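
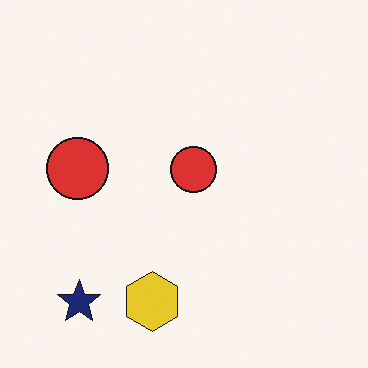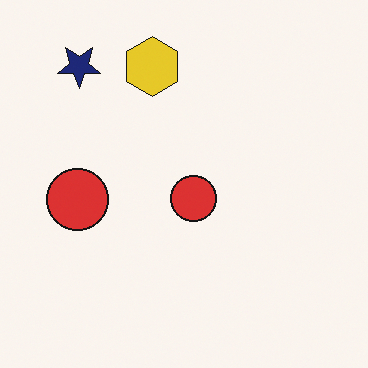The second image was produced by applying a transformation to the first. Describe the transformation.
Flipped vertically (top ↔ bottom).

The navy star is in the bottom-left of the first image and the top-left of the second — shapes on opposite sides of the horizontal midline have swapped in a mirror flip.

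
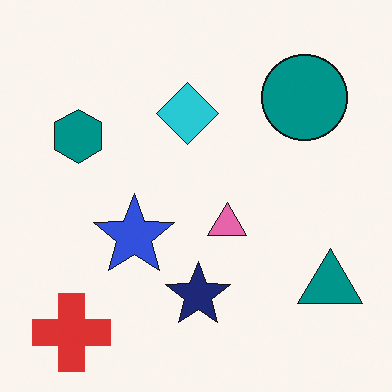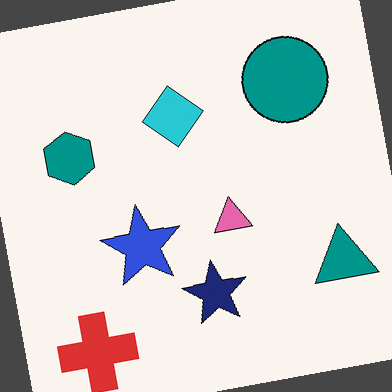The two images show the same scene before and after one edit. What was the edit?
This is the original image rotated counter-clockwise by a few degrees.

Every shape is tilted by the same angle and the image corners show triangular fill wedges — a whole-image rotation by a non-right angle.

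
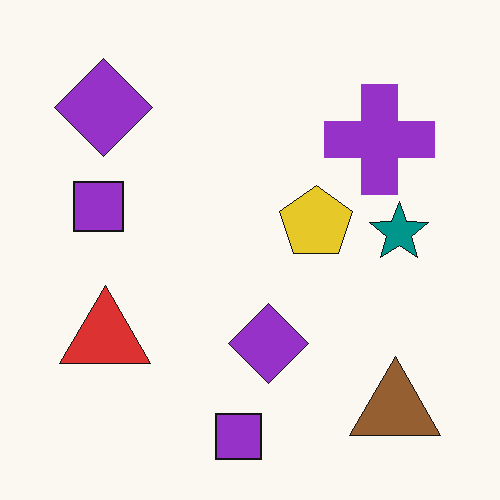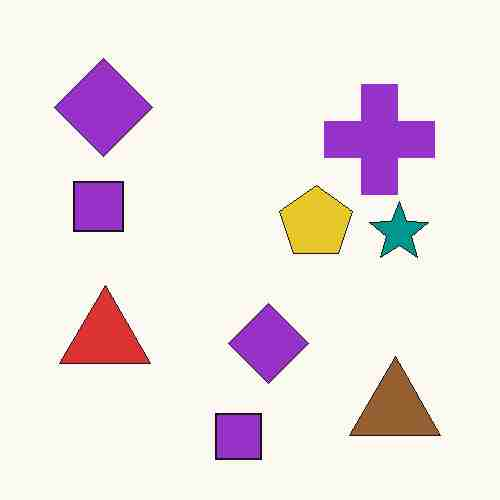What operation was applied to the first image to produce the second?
It was degraded with heavy JPEG compression.

Blocky 8×8 compression artifacts appear around shape edges and the flat background shows ringing — characteristic JPEG degradation.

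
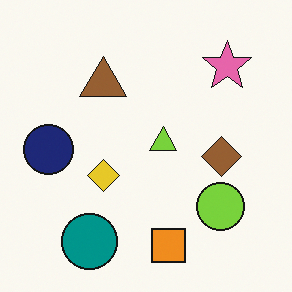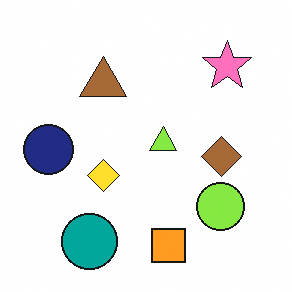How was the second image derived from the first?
The second image is the first slightly brightened.

Every pixel — background and shapes alike — is uniformly brightened.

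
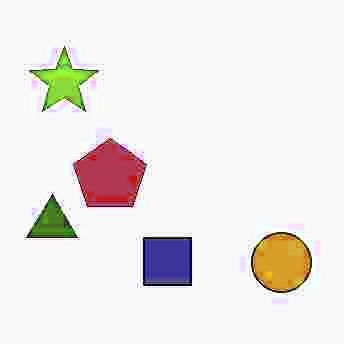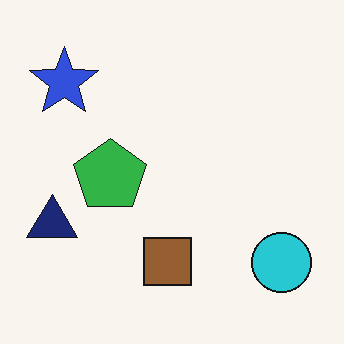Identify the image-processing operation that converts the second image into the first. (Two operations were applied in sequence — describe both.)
The image was heavily JPEG-compressed with obvious blocking artifacts, then hue-shifted through roughly half the color wheel.

Blocky 8×8 compression artifacts appear around shape edges and the flat background shows ringing — characteristic JPEG degradation. Every shape's color has rotated by the same amount around the hue wheel — a uniform hue shift.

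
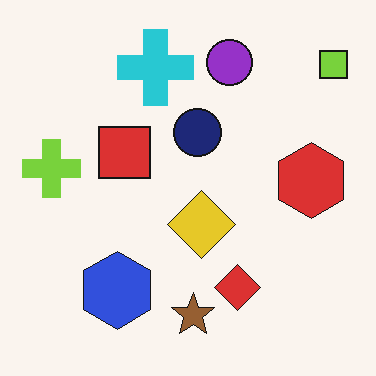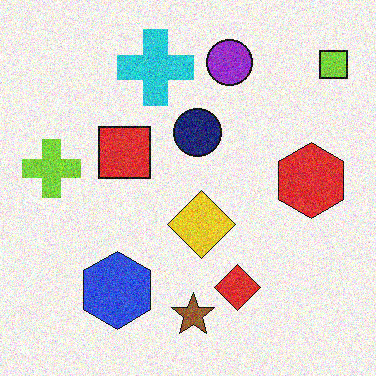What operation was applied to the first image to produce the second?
The image was degraded with moderate additive noise.

Random speckle covers the whole image, including the flat background.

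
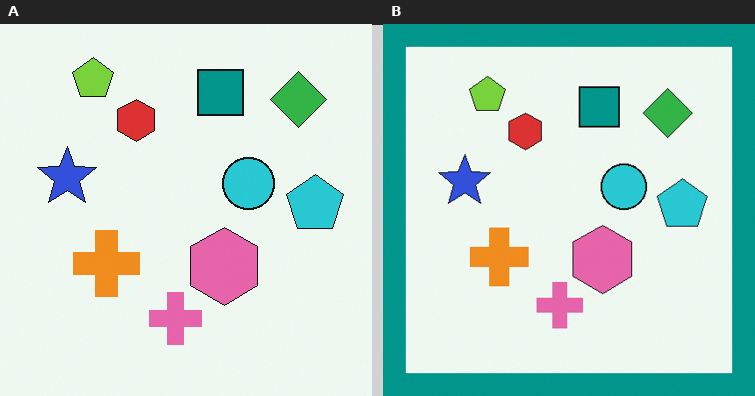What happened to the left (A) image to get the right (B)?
The right (B) image is the left (A) framed with a teal border.

A solid teal frame runs around the edge of the right (B) image, with the content slightly shrunk inside it.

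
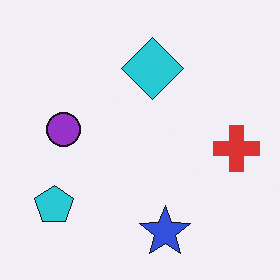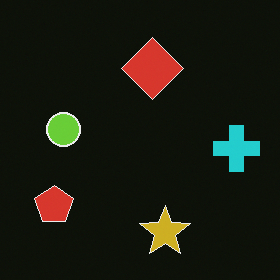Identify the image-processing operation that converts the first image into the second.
It was color-inverted (negative).

The light background has become dark and every shape's color is its complement — a photographic negative.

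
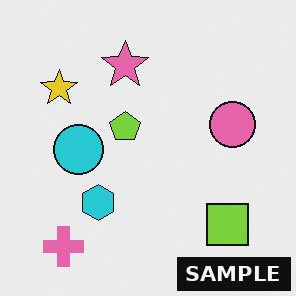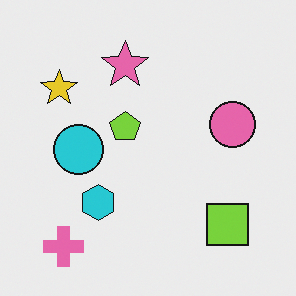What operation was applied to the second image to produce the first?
The transformation is: watermarked with the text "SAMPLE" in the lower-right corner.

A dark label reading "SAMPLE" appears in the lower-right corner.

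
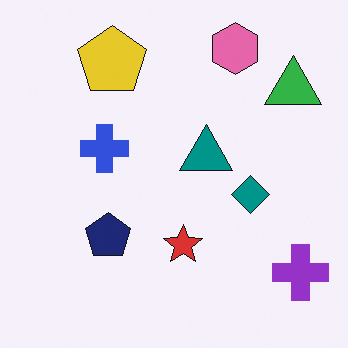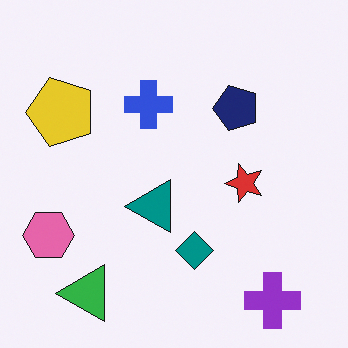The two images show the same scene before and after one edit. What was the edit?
The image was transposed (reflected across the top-left ↔ bottom-right diagonal).

Shapes have swapped their row and column positions — what was in the top-right is now in the bottom-left — a diagonal reflection.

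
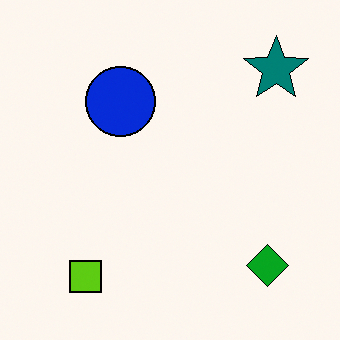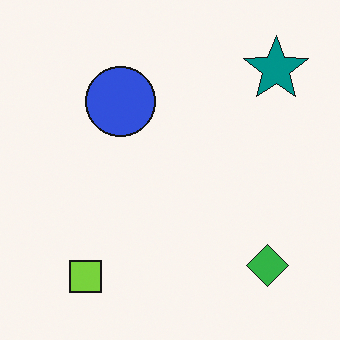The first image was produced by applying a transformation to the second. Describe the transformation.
The first image is the second given slightly increased contrast.

Tones are pushed away from mid-grey across the whole image — a global contrast change.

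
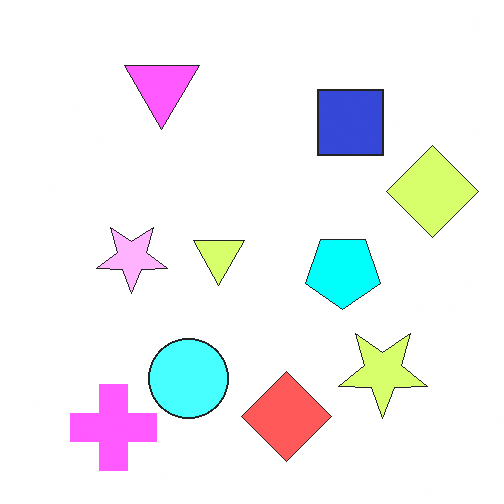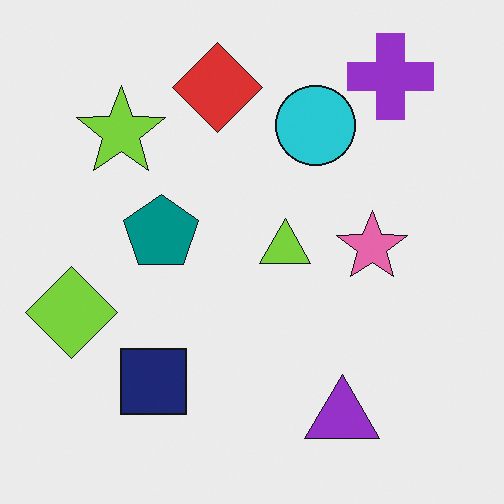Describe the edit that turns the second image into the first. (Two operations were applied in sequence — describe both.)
The first image is the second rotated 180°, then noticeably brightened.

The purple cross sits in the top-right of the second image and the bottom-left of the first — consistent with a whole-image 180° rotation. Every pixel — background and shapes alike — is uniformly brightened.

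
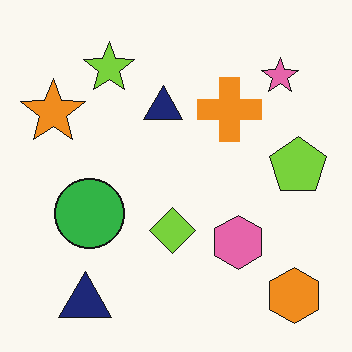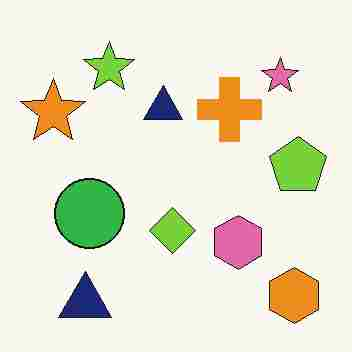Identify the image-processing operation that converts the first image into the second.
The image was degraded with heavy JPEG compression.

Blocky 8×8 compression artifacts appear around shape edges and the flat background shows ringing — characteristic JPEG degradation.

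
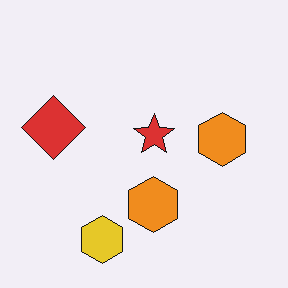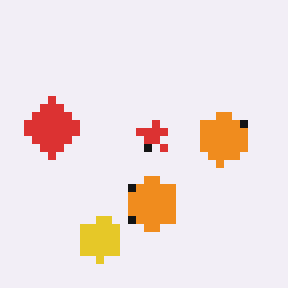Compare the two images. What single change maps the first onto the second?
The image was moderately pixelated.

Shapes are reduced to large square blocks; fine edges and outlines are lost — a downscale-then-upscale (mosaic) effect.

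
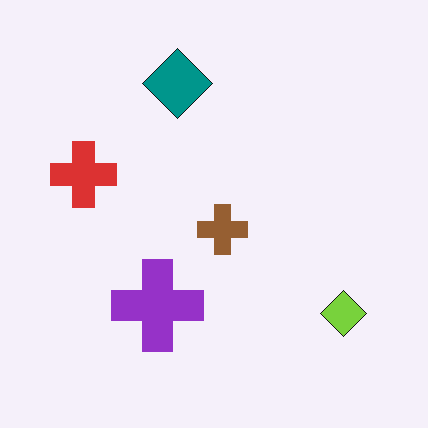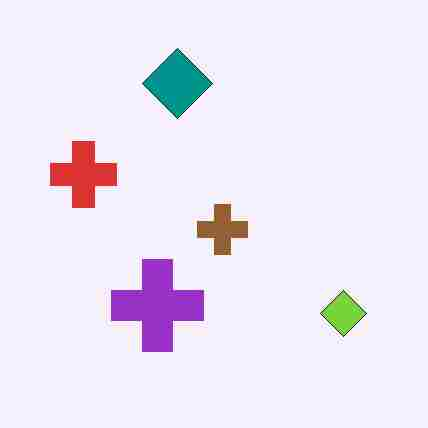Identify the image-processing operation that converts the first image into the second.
This is the original image degraded with heavy JPEG compression.

Blocky 8×8 compression artifacts appear around shape edges and the flat background shows ringing — characteristic JPEG degradation.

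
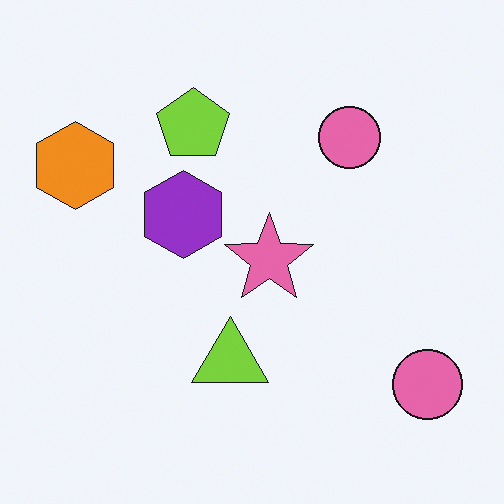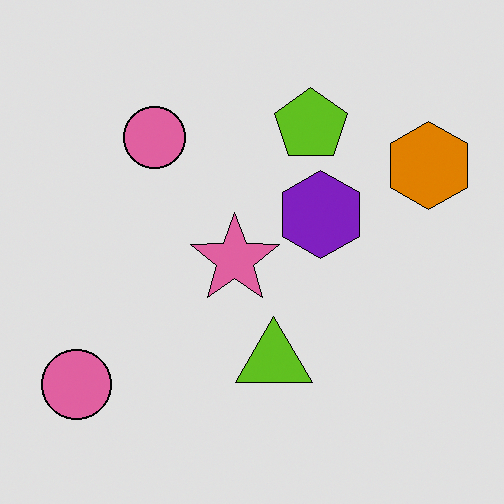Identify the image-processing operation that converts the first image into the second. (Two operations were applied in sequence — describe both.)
This is the original image posterized to a reduced palette, then flipped horizontally (left ↔ right).

Each flat color has snapped to a coarser quantized level — most visibly, the near-white background has dropped to a flat grey. The orange hexagon is in the top-left of the first image and the top-right of the second — shapes on opposite sides of the vertical midline have swapped in a mirror flip.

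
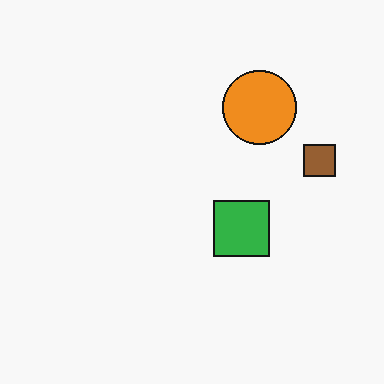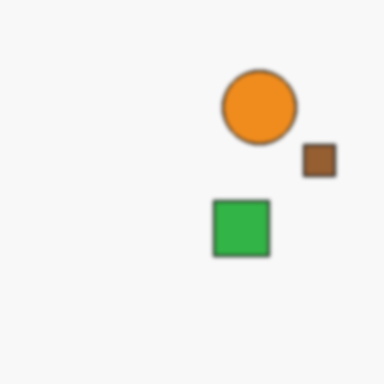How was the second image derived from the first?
Lightly blurred.

Shape edges and outlines are uniformly softened across the whole image.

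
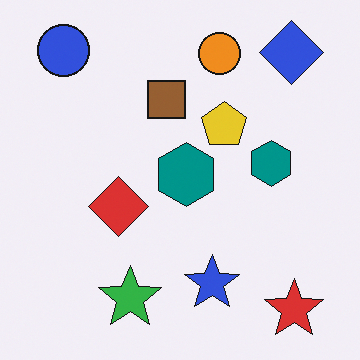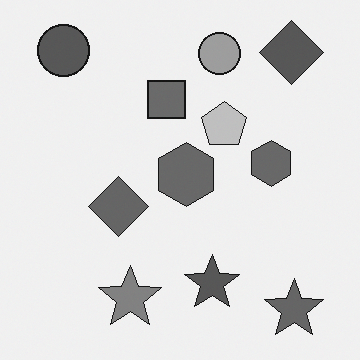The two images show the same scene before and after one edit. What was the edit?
Converted to grayscale.

All color is removed — every shape is now a shade of grey.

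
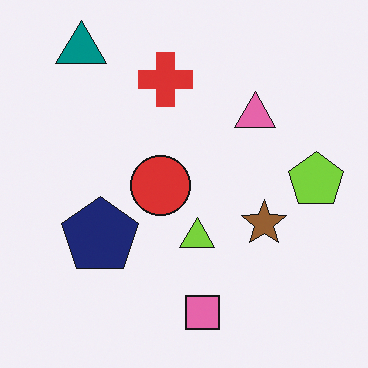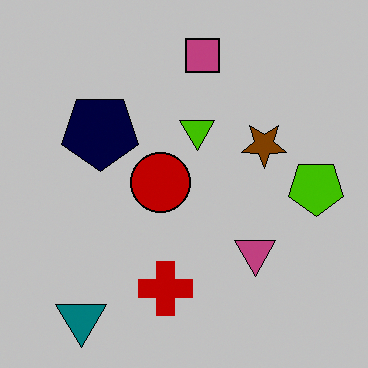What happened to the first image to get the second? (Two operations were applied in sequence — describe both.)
The transformation is: aggressively posterized, then flipped vertically (top ↔ bottom).

Each flat color has snapped to a coarser quantized level — most visibly, the near-white background has dropped to a flat grey. The teal triangle is in the top-left of the first image and the bottom-left of the second — shapes on opposite sides of the horizontal midline have swapped in a mirror flip.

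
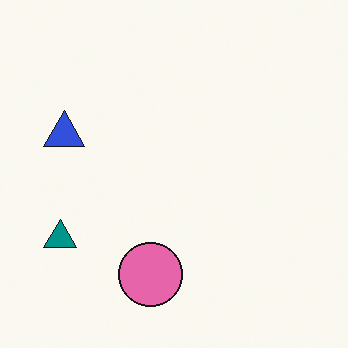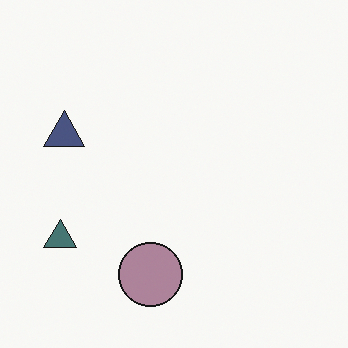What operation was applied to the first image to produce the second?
This is the original image heavily desaturated.

All colors are more muted and greyish — a global saturation change.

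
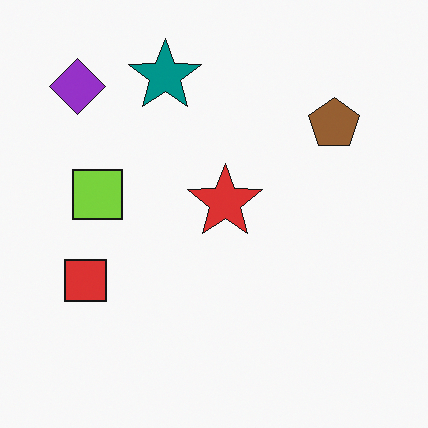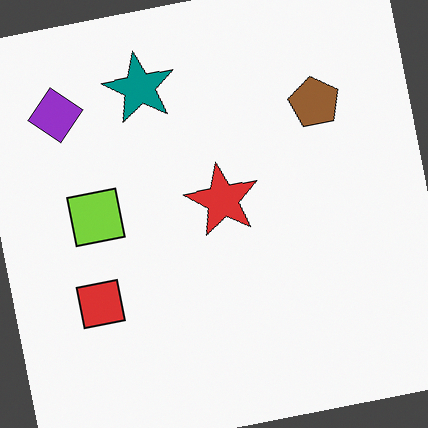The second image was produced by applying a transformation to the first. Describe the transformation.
This is the original image rotated counter-clockwise by a small amount.

Every shape is tilted by the same angle and the image corners show triangular fill wedges — a whole-image rotation by a non-right angle.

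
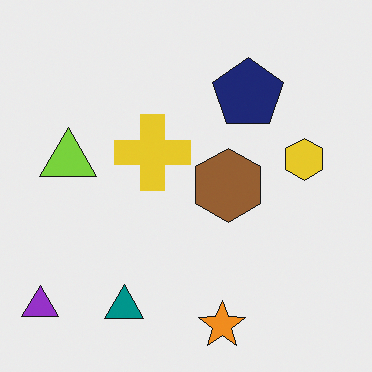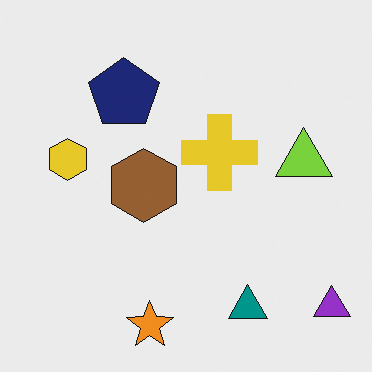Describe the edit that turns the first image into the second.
This is the original image flipped horizontally (left ↔ right).

The purple triangle is in the bottom-left of the first image and the bottom-right of the second — shapes on opposite sides of the vertical midline have swapped in a mirror flip.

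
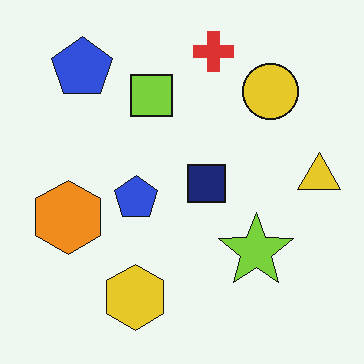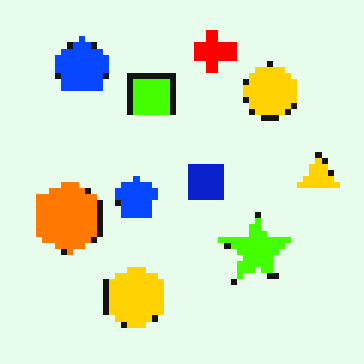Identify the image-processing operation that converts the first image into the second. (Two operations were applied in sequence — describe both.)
The second image is the first moderately pixelated, then made much more vivid (saturation change).

Shapes are reduced to large square blocks; fine edges and outlines are lost — a downscale-then-upscale (mosaic) effect. All colors are more vivid — a global saturation change.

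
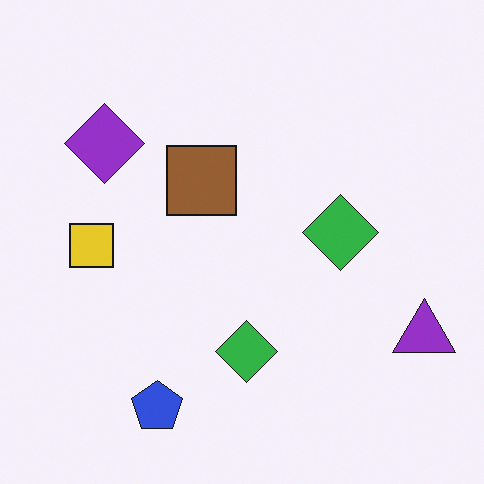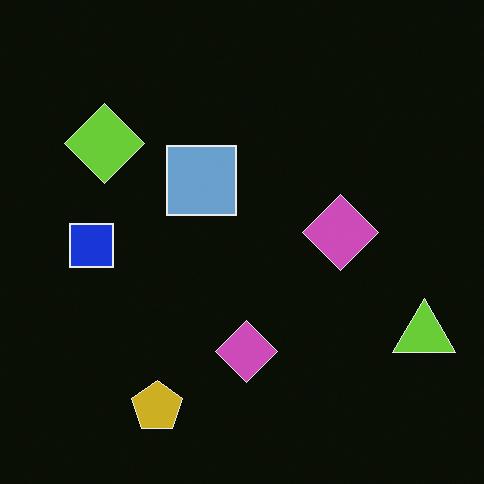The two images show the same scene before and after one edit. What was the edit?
Color-inverted (negative).

The light background has become dark and every shape's color is its complement — a photographic negative.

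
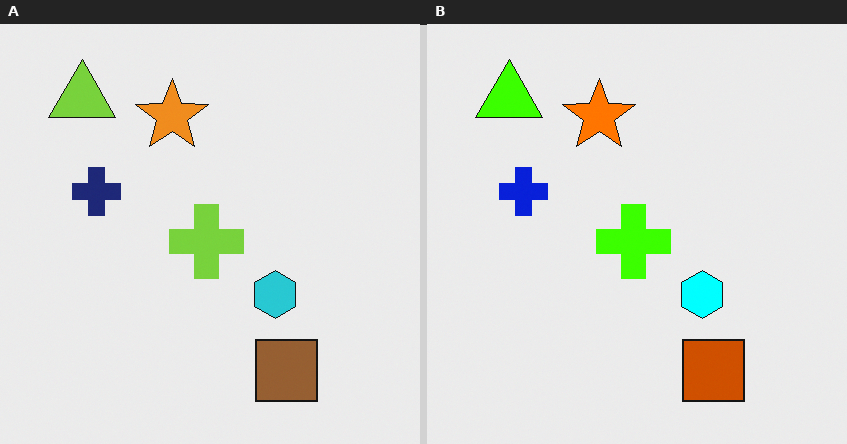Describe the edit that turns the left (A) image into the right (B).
The image was heavily oversaturated.

All colors are more vivid — a global saturation change.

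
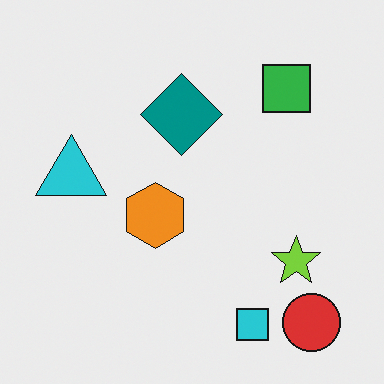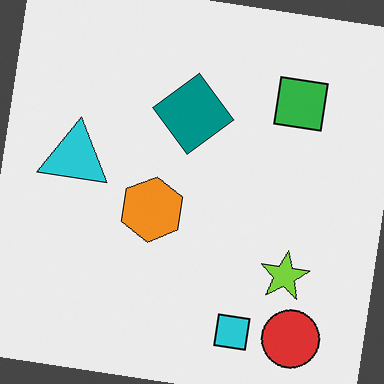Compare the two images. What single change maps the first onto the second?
The second image is the first rotated clockwise by a few degrees.

Every shape is tilted by the same angle and the image corners show triangular fill wedges — a whole-image rotation by a non-right angle.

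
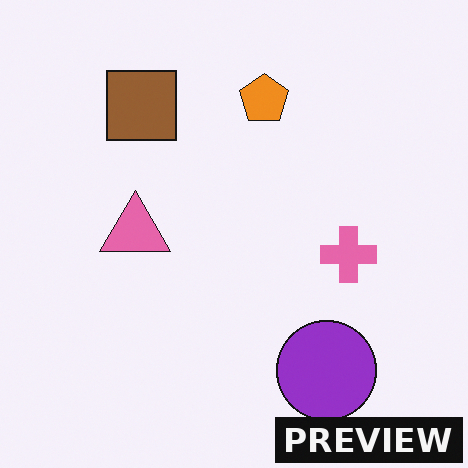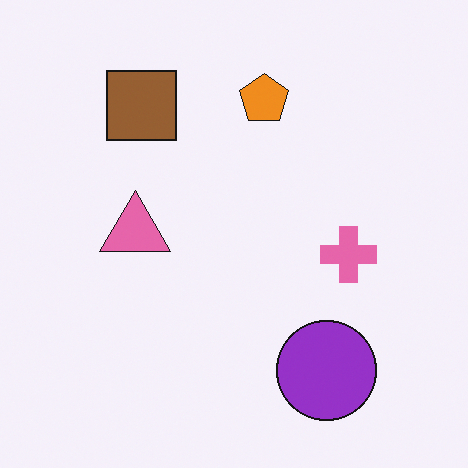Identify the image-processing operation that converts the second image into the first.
This is the original image watermarked with the text "PREVIEW" in the lower-right corner.

A dark label reading "PREVIEW" appears in the lower-right corner.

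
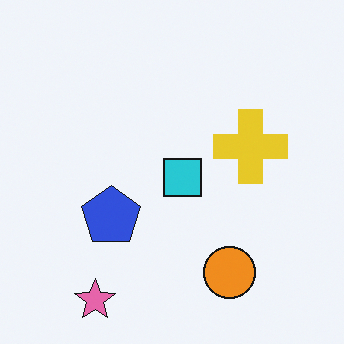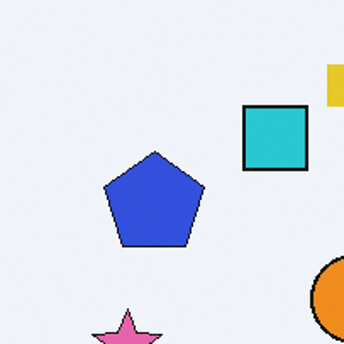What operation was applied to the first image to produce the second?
Cropped tightly and scaled back up.

The visible shapes are larger and the field of view is narrower; shapes near the original edges may be partly or wholly outside the frame — a crop-and-rescale.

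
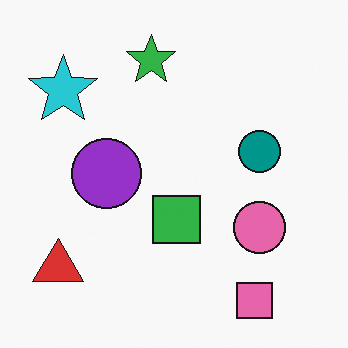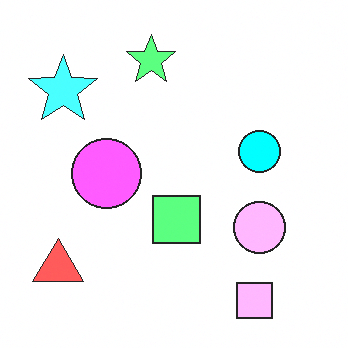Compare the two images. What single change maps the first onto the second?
It was noticeably brightened.

Every pixel — background and shapes alike — is uniformly brightened.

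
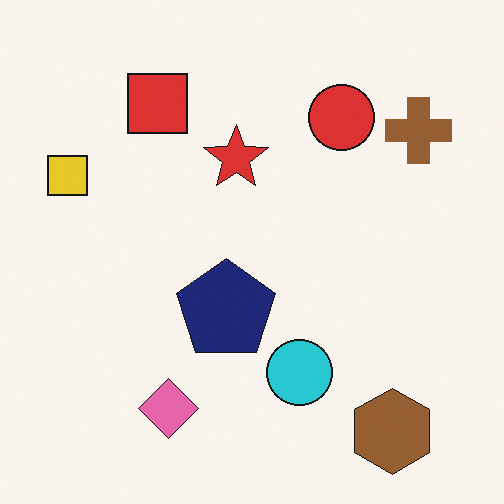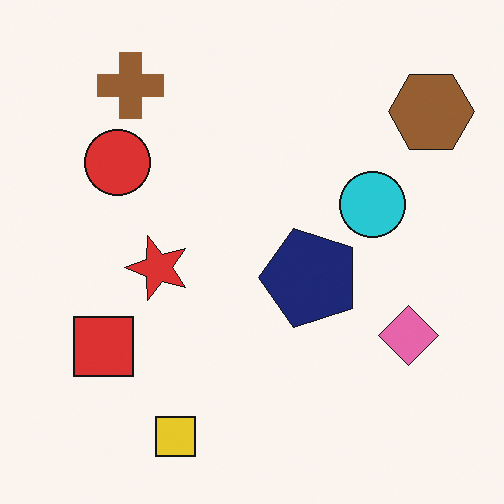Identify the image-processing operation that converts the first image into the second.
Rotated 90° counter-clockwise.

The brown hexagon sits in the bottom-right of the first image and the top-right of the second — consistent with a whole-image 90° counter-clockwise rotation.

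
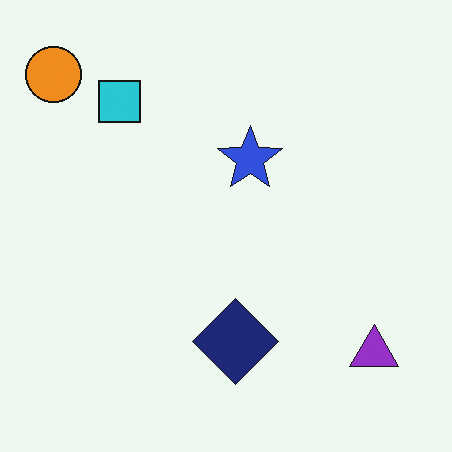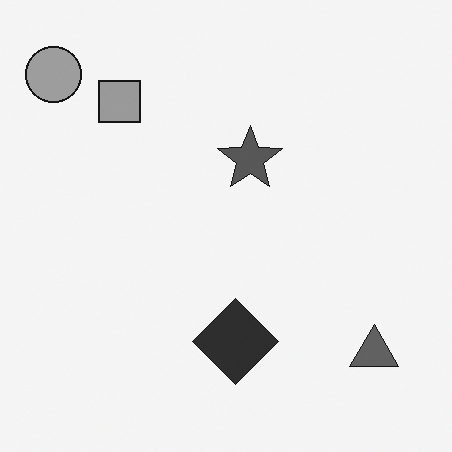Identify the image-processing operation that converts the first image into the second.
This is the original image converted to grayscale.

All color is removed — every shape is now a shade of grey.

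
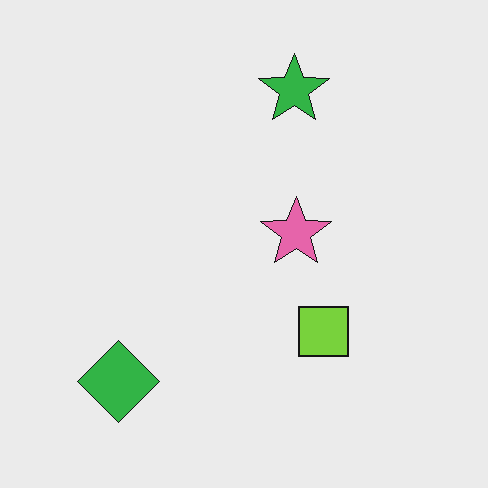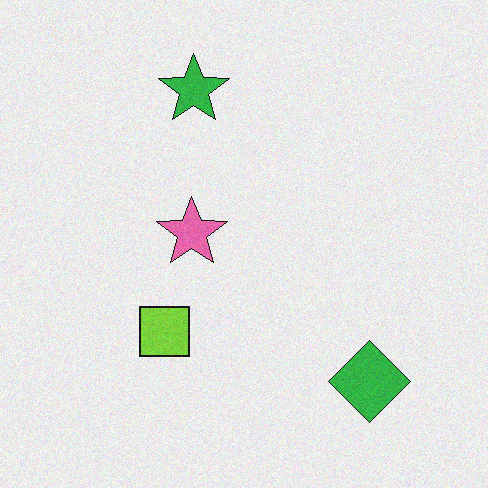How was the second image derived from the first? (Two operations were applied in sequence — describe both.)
Flipped horizontally (left ↔ right), then degraded with a light layer of grain.

The green diamond is in the bottom-left of the first image and the bottom-right of the second — shapes on opposite sides of the vertical midline have swapped in a mirror flip. Random speckle covers the whole image, including the flat background.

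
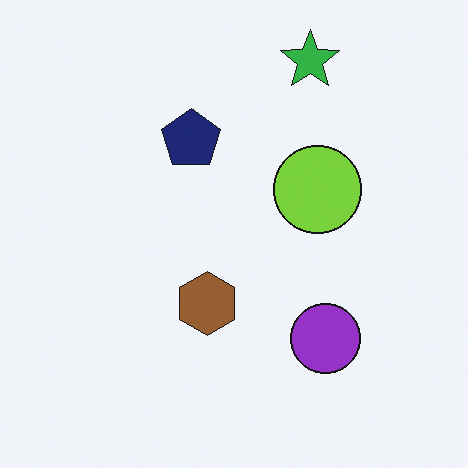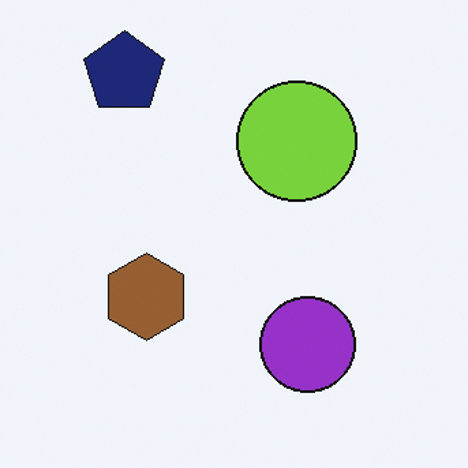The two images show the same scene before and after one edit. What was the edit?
The image was cropped to a modestly smaller region and rescaled.

The visible shapes are larger and the field of view is narrower; shapes near the original edges may be partly or wholly outside the frame — a crop-and-rescale.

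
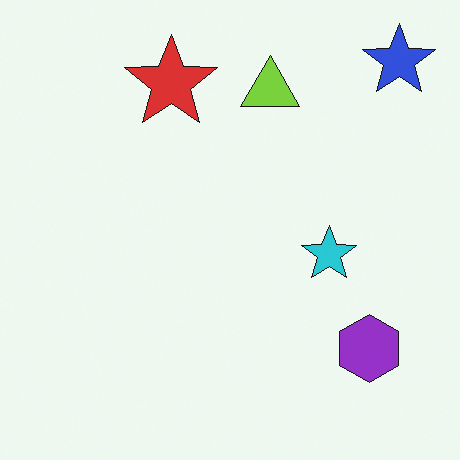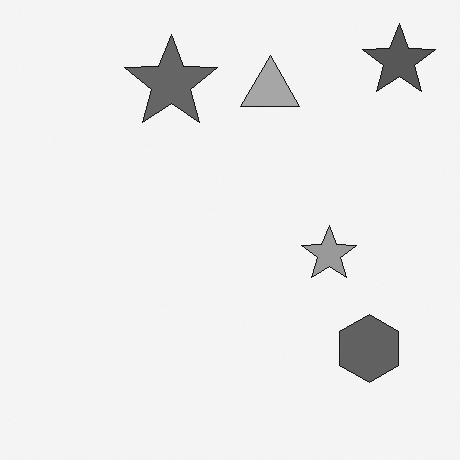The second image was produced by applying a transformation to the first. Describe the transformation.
Converted to grayscale.

All color is removed — every shape is now a shade of grey.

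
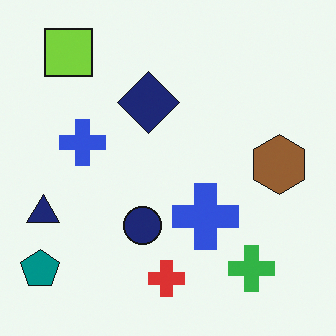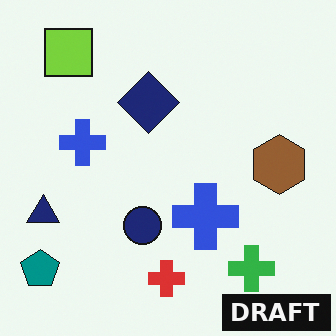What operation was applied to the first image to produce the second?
The second image is the first watermarked with the text "DRAFT" in the lower-right corner.

A dark label reading "DRAFT" appears in the lower-right corner.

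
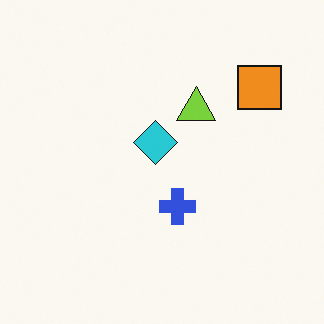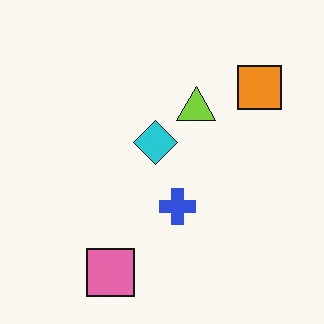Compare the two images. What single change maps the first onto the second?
Overlaid with an additional pink square.

A pink square appears in the second image that is absent from the first.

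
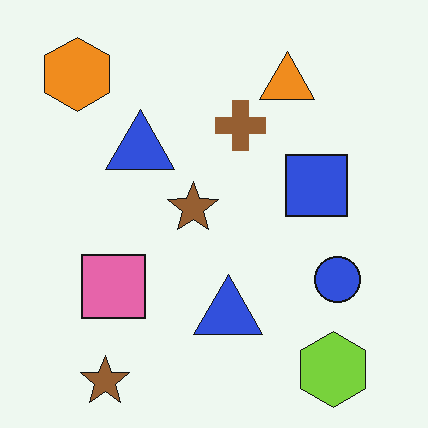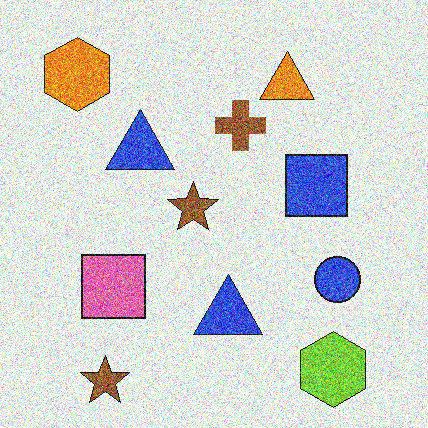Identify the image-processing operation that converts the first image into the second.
It was degraded with heavy additive noise.

Random speckle covers the whole image, including the flat background.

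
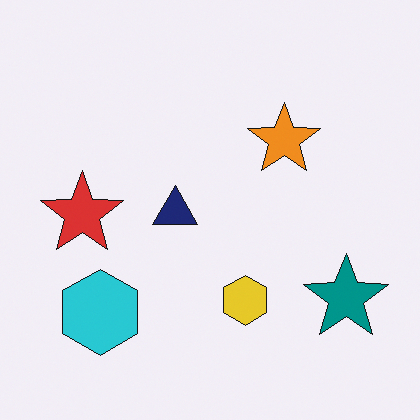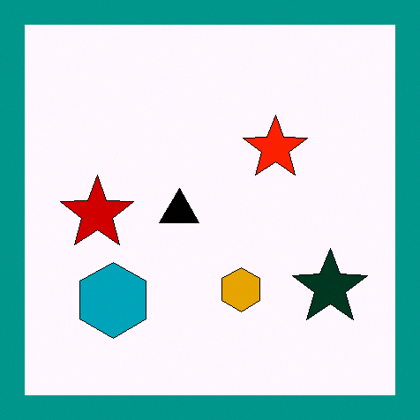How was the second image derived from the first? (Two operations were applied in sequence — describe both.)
Boosted in contrast, then framed with a teal border.

Tones are pushed away from mid-grey across the whole image — a global contrast change. A solid teal frame runs around the edge of the second image, with the content slightly shrunk inside it.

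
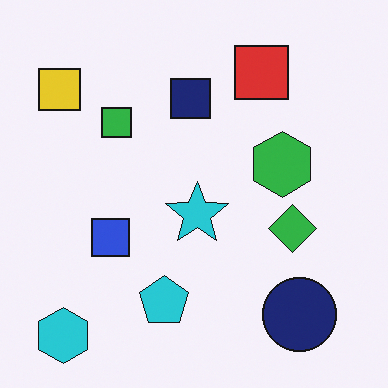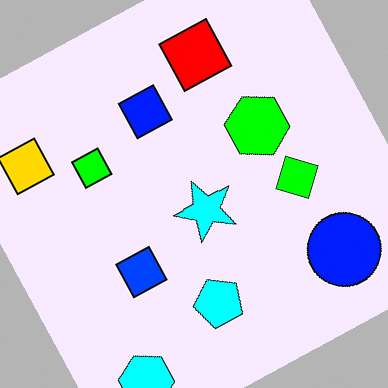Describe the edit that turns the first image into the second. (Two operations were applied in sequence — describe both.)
The second image is the first heavily oversaturated, then rotated counter-clockwise by a moderate amount.

All colors are more vivid — a global saturation change. Every shape is tilted by the same angle and the image corners show triangular fill wedges — a whole-image rotation by a non-right angle.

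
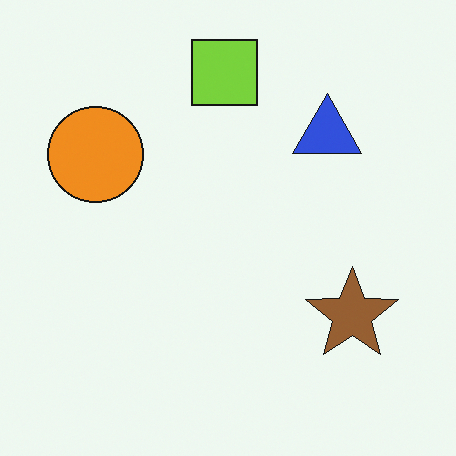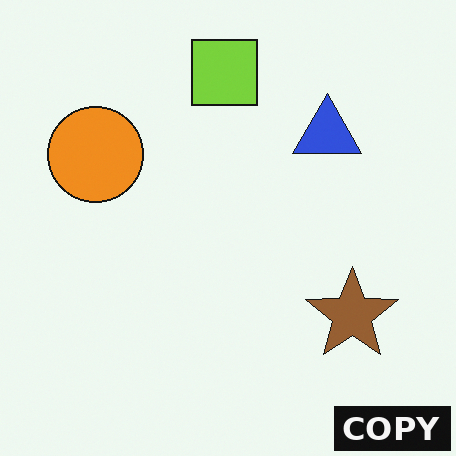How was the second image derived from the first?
The image was watermarked with the text "COPY" in the lower-right corner.

A dark label reading "COPY" appears in the lower-right corner.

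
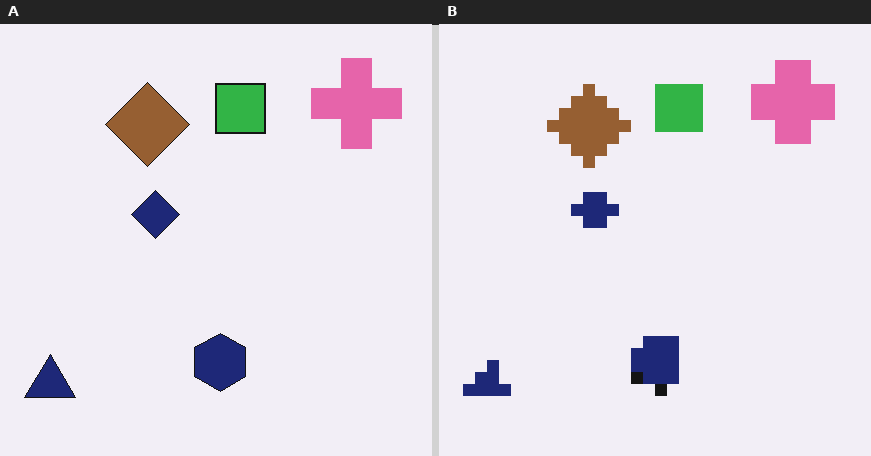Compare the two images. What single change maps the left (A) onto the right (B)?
It was heavily pixelated into large blocks.

Shapes are reduced to large square blocks; fine edges and outlines are lost — a downscale-then-upscale (mosaic) effect.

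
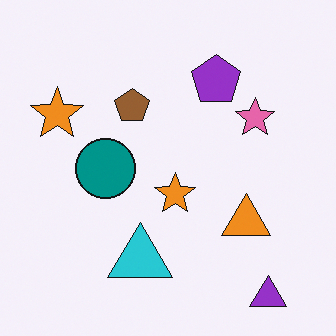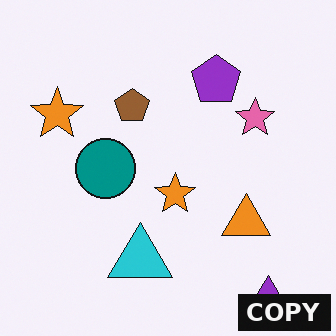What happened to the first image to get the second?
The transformation is: watermarked with the text "COPY" in the lower-right corner.

A dark label reading "COPY" appears in the lower-right corner.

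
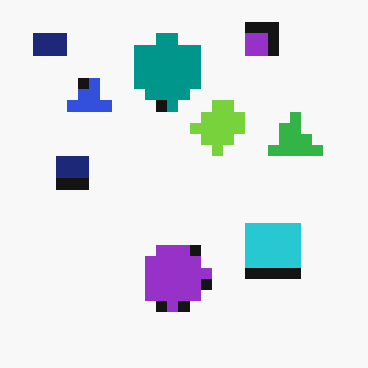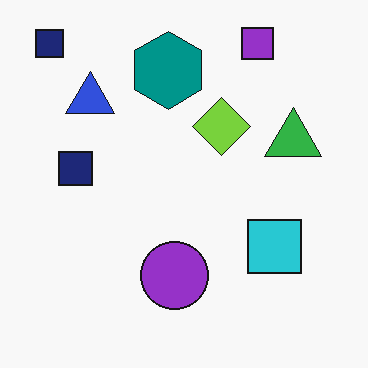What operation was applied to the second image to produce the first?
Heavily pixelated into large blocks.

Shapes are reduced to large square blocks; fine edges and outlines are lost — a downscale-then-upscale (mosaic) effect.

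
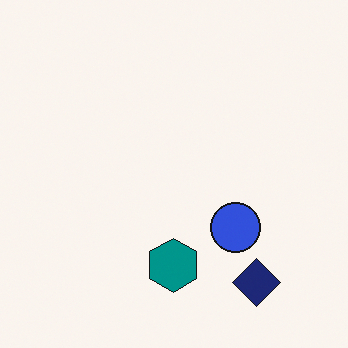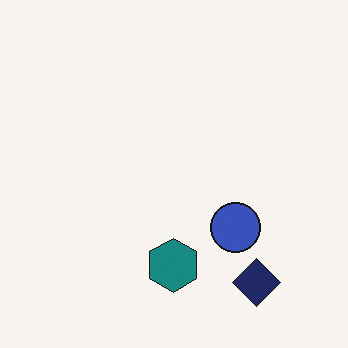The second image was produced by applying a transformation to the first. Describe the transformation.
The transformation is: slightly desaturated.

All colors are more muted and greyish — a global saturation change.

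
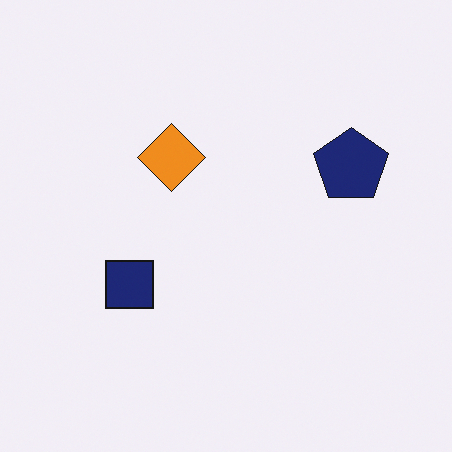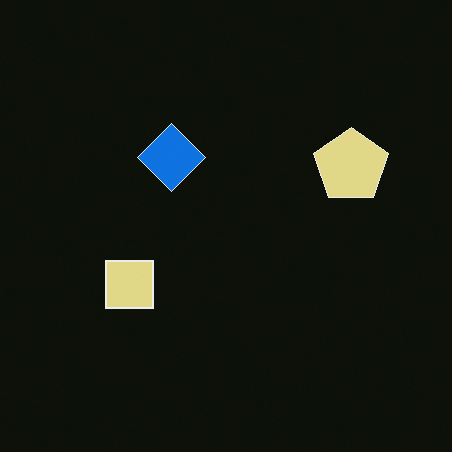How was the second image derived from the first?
This is the original image color-inverted (negative).

The light background has become dark and every shape's color is its complement — a photographic negative.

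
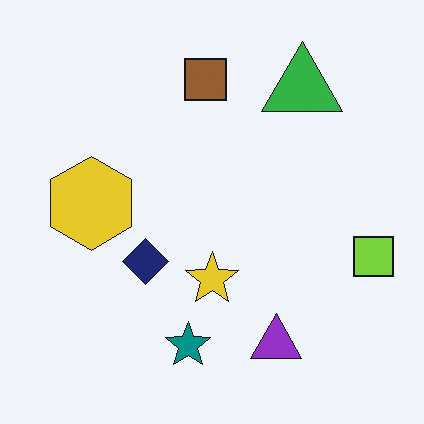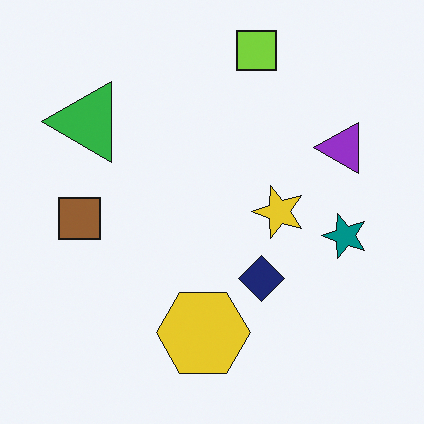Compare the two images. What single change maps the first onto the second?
Rotated 90° counter-clockwise.

The lime square sits in the right of the first image and the top of the second — consistent with a whole-image 90° counter-clockwise rotation.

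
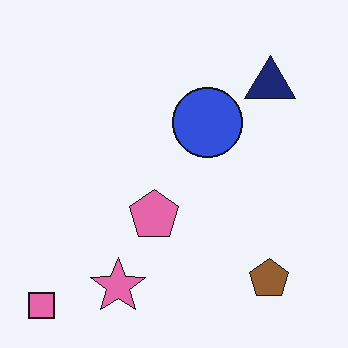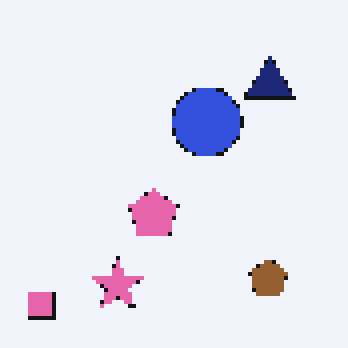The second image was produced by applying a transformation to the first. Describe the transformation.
The transformation is: lightly pixelated (a mild mosaic effect).

Shapes are reduced to large square blocks; fine edges and outlines are lost — a downscale-then-upscale (mosaic) effect.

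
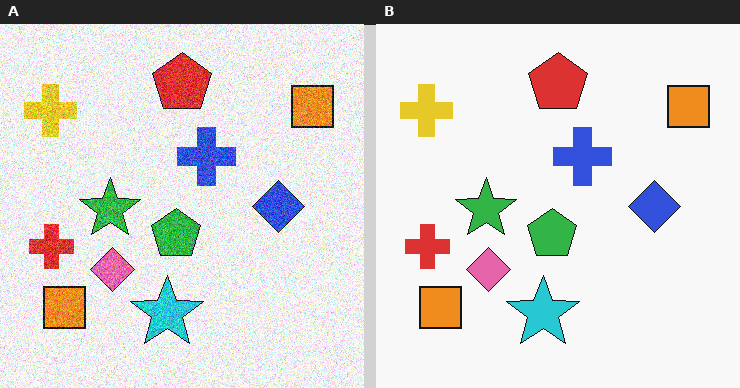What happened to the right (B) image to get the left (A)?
The left (A) image is the right (B) degraded with a thick layer of grain.

Random speckle covers the whole image, including the flat background.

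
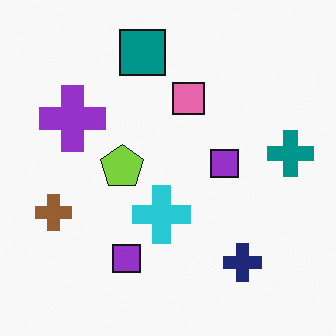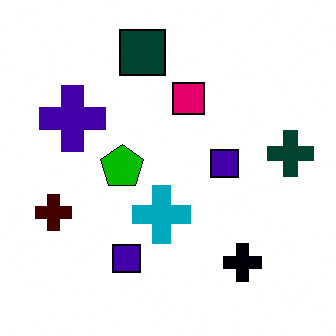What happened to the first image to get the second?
The transformation is: given much higher contrast.

Tones are pushed away from mid-grey across the whole image — a global contrast change.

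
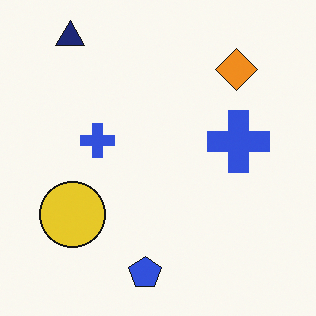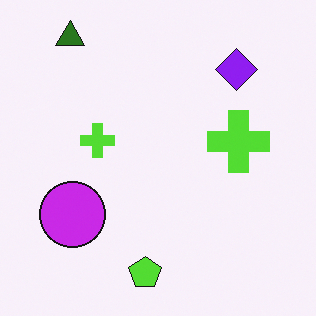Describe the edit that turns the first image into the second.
The transformation is: hue-shifted by a large amount.

Every shape's color has rotated by the same amount around the hue wheel — a uniform hue shift.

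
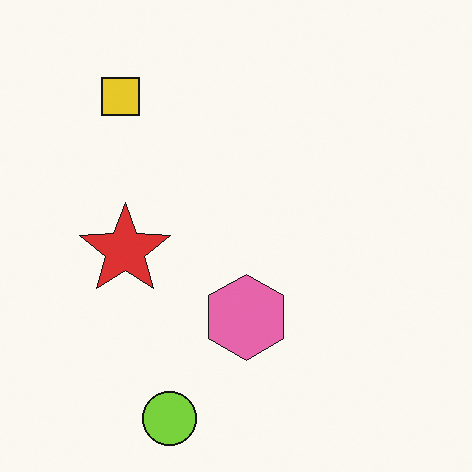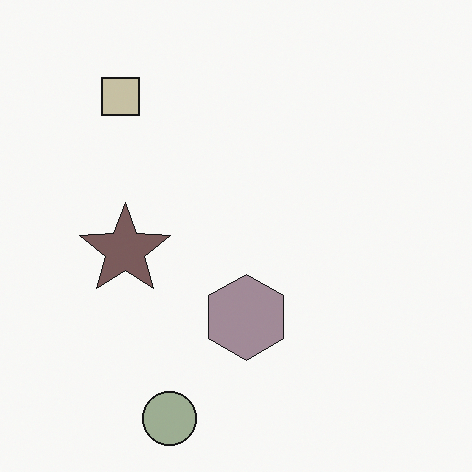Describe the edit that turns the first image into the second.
The transformation is: made much more muted (saturation change).

All colors are more muted and greyish — a global saturation change.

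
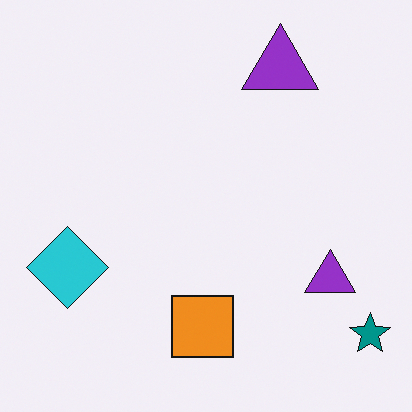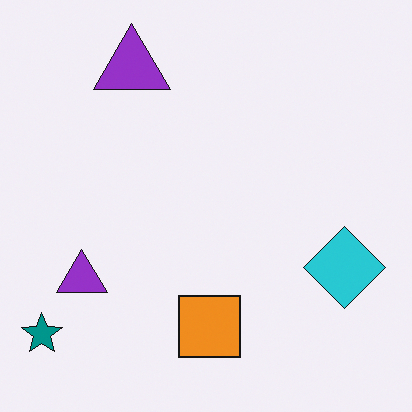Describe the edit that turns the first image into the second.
It was flipped horizontally (left ↔ right).

The teal star is in the bottom-right of the first image and the bottom-left of the second — shapes on opposite sides of the vertical midline have swapped in a mirror flip.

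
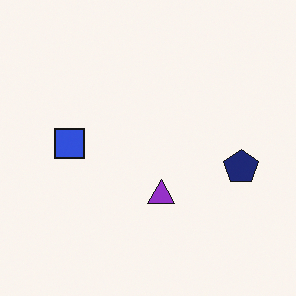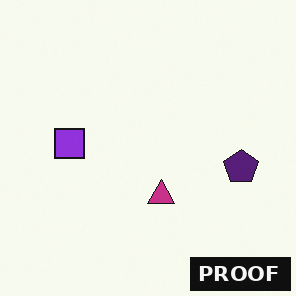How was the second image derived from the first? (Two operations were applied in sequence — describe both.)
This is the original image hue-shifted slightly, then watermarked with the text "PROOF" in the lower-right corner.

Every shape's color has rotated by the same amount around the hue wheel — a uniform hue shift. A dark label reading "PROOF" appears in the lower-right corner.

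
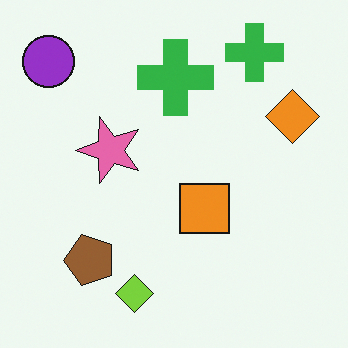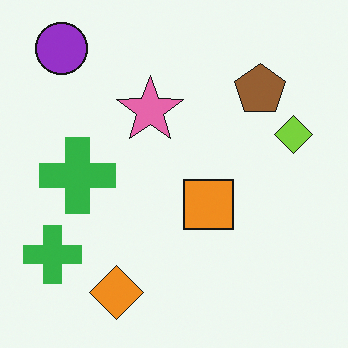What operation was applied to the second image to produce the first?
The first image is the second transposed (reflected across the top-left ↔ bottom-right diagonal).

Shapes have swapped their row and column positions — what was in the top-right is now in the bottom-left — a diagonal reflection.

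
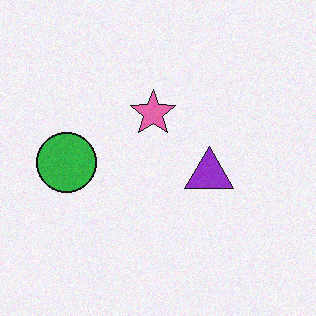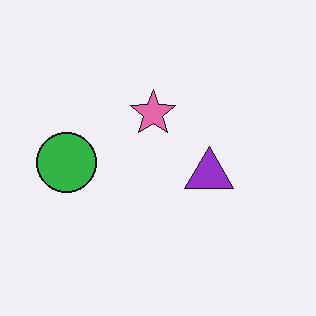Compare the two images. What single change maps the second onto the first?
The transformation is: degraded with light additive noise.

Random speckle covers the whole image, including the flat background.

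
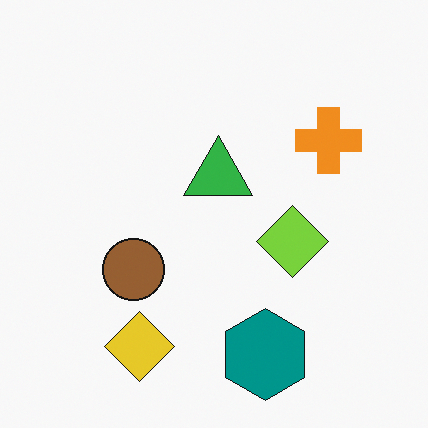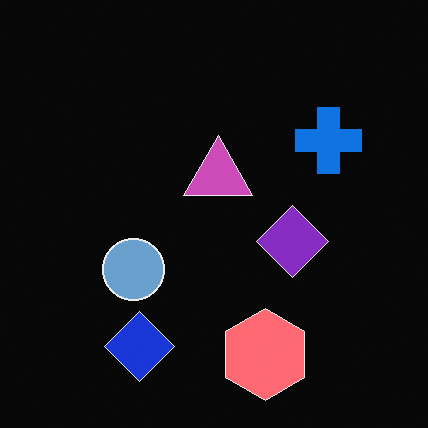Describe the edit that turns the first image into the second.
The transformation is: color-inverted (negative).

The light background has become dark and every shape's color is its complement — a photographic negative.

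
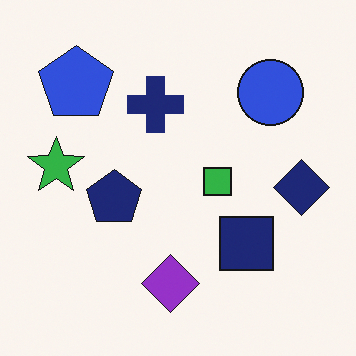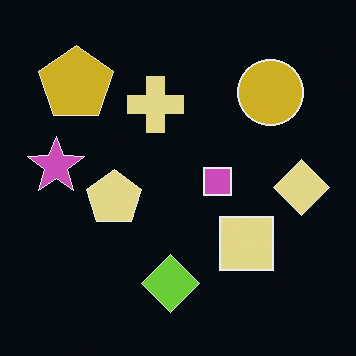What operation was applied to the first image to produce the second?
The image was color-inverted (negative).

The light background has become dark and every shape's color is its complement — a photographic negative.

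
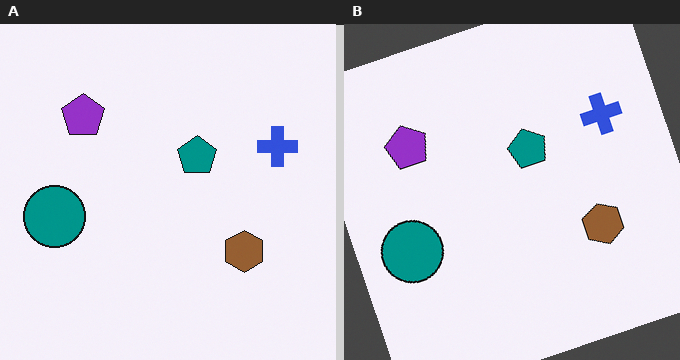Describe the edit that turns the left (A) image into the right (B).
It was rotated counter-clockwise by a moderate amount.

Every shape is tilted by the same angle and the image corners show triangular fill wedges — a whole-image rotation by a non-right angle.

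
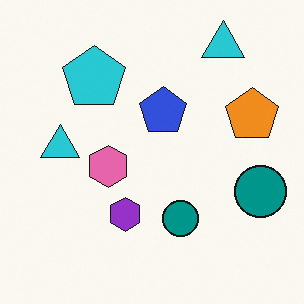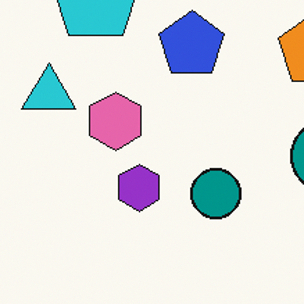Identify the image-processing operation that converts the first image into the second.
It was cropped slightly and scaled back up.

The visible shapes are larger and the field of view is narrower; shapes near the original edges may be partly or wholly outside the frame — a crop-and-rescale.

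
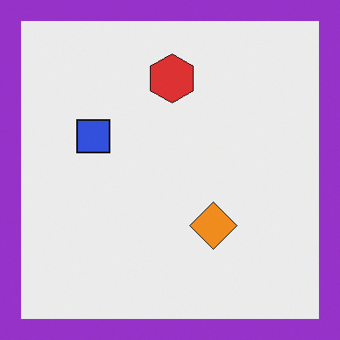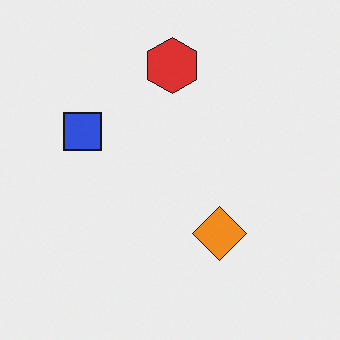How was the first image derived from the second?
It was framed with a purple border.

A solid purple frame runs around the edge of the first image, with the content slightly shrunk inside it.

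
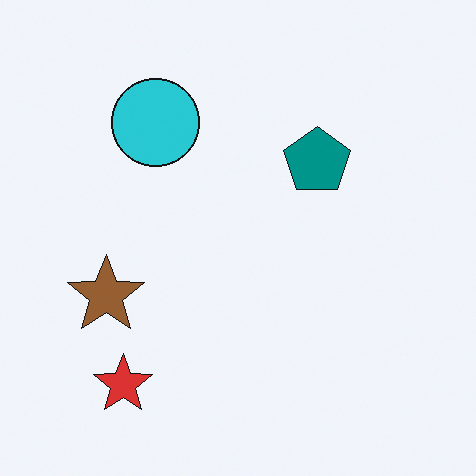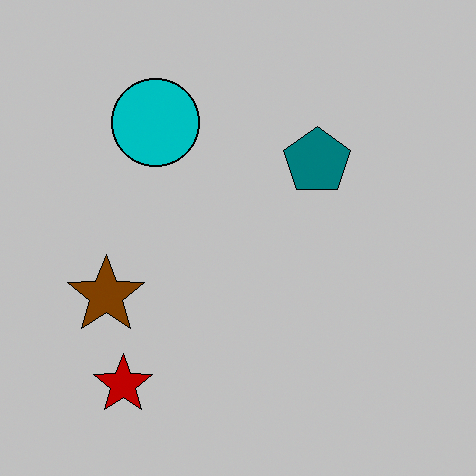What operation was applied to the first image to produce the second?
This is the original image heavily posterized to just a handful of flat colors.

Each flat color has snapped to a coarser quantized level — most visibly, the near-white background has dropped to a flat grey.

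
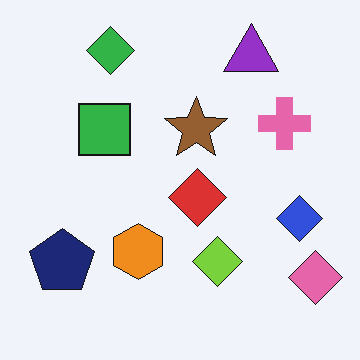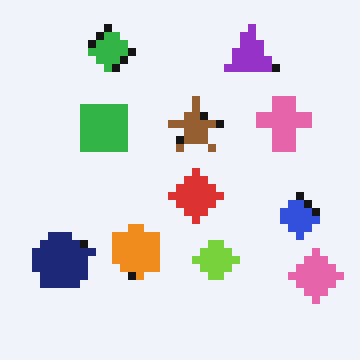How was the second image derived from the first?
The transformation is: pixelated into visible square blocks.

Shapes are reduced to large square blocks; fine edges and outlines are lost — a downscale-then-upscale (mosaic) effect.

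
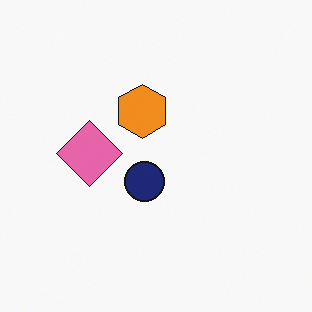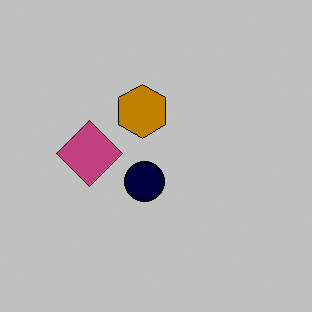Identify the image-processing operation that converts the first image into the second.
It was heavily posterized to just a handful of flat colors.

Each flat color has snapped to a coarser quantized level — most visibly, the near-white background has dropped to a flat grey.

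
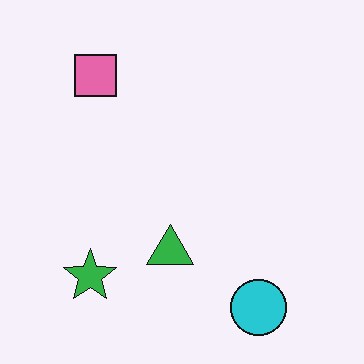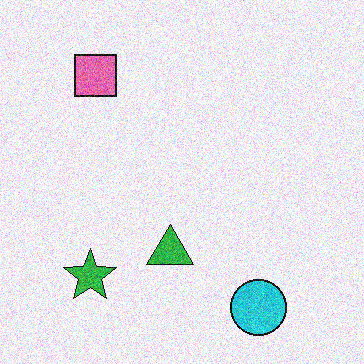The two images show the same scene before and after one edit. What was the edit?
The transformation is: degraded with visible gaussian noise.

Random speckle covers the whole image, including the flat background.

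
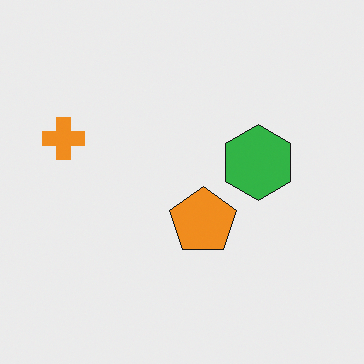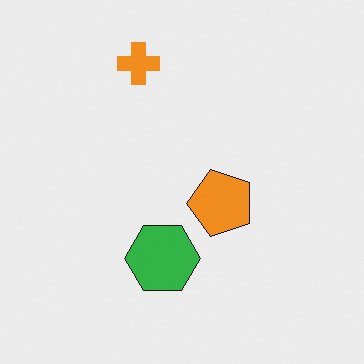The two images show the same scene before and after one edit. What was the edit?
This is the original image transposed (reflected across the top-left ↔ bottom-right diagonal).

Shapes have swapped their row and column positions — what was in the top-right is now in the bottom-left — a diagonal reflection.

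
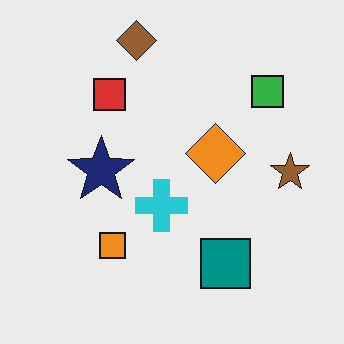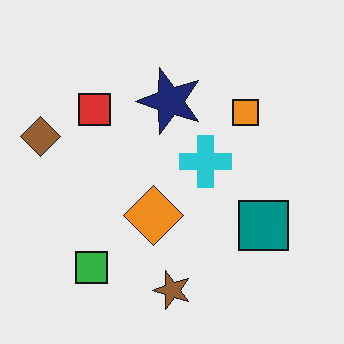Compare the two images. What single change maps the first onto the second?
The second image is the first transposed (reflected across the top-left ↔ bottom-right diagonal).

Shapes have swapped their row and column positions — what was in the top-right is now in the bottom-left — a diagonal reflection.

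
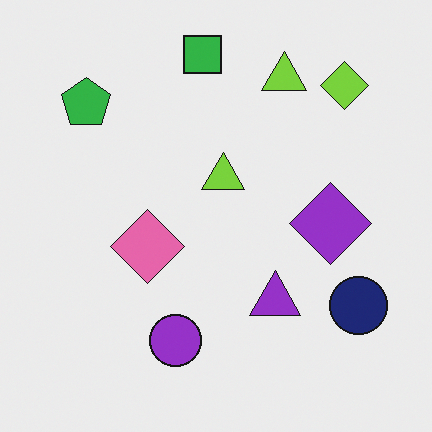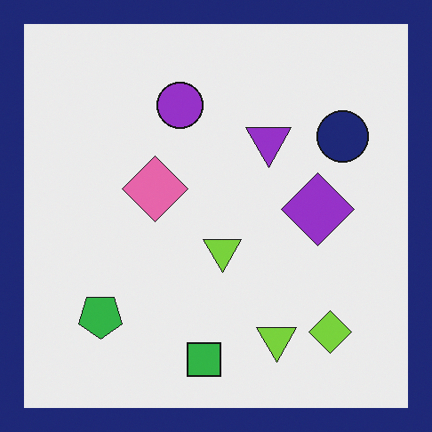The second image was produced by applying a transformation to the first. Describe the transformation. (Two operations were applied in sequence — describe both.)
The transformation is: flipped vertically (top ↔ bottom), then framed with a navy border.

The green square is in the top of the first image and the bottom of the second — shapes on opposite sides of the horizontal midline have swapped in a mirror flip. A solid navy frame runs around the edge of the second image, with the content slightly shrunk inside it.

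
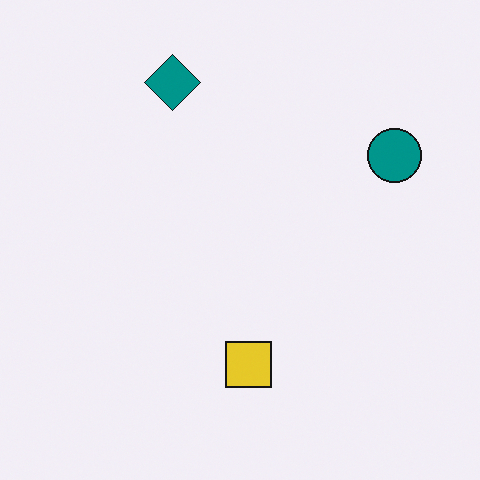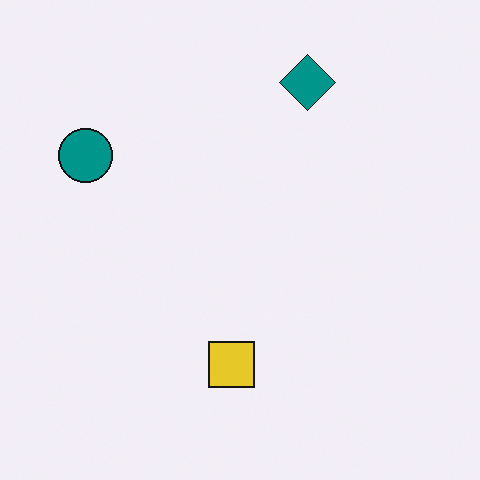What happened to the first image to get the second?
The transformation is: flipped horizontally (left ↔ right).

The teal circle is in the top-right of the first image and the top-left of the second — shapes on opposite sides of the vertical midline have swapped in a mirror flip.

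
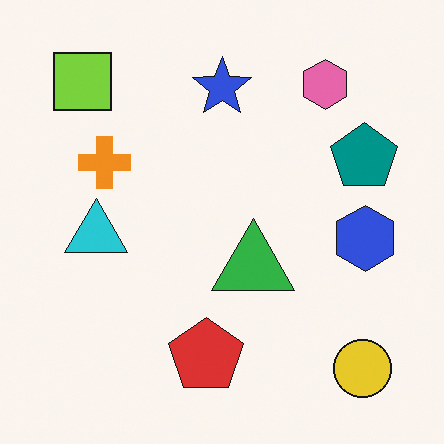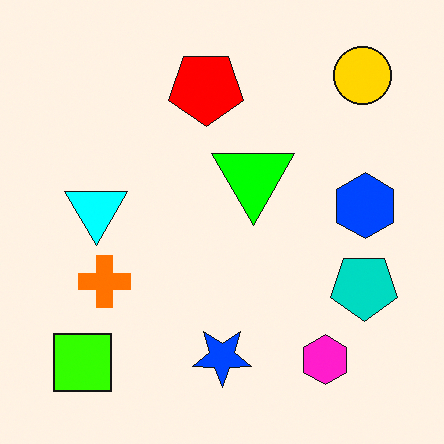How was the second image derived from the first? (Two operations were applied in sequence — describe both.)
The transformation is: flipped vertically (top ↔ bottom), then made much more vivid (saturation change).

The yellow circle is in the bottom-right of the first image and the top-right of the second — shapes on opposite sides of the horizontal midline have swapped in a mirror flip. All colors are more vivid — a global saturation change.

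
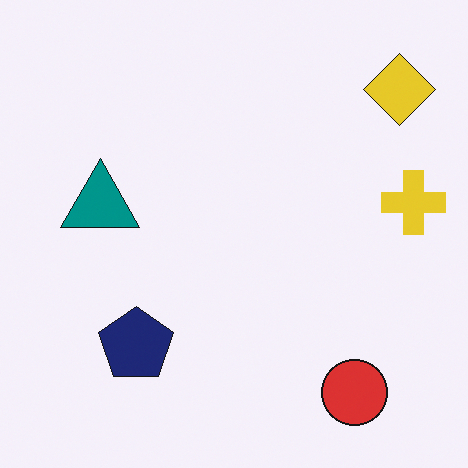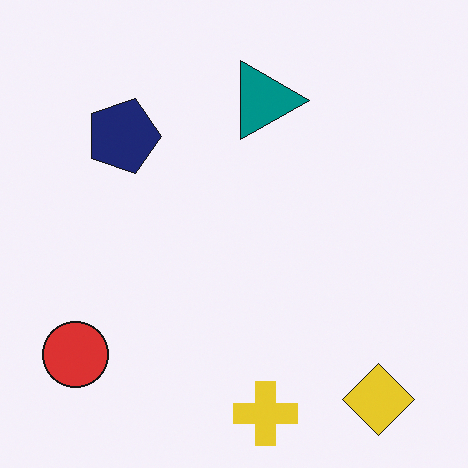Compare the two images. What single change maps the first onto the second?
The image was rotated 90° clockwise.

The yellow diamond sits in the top-right of the first image and the bottom-right of the second — consistent with a whole-image 90° clockwise rotation.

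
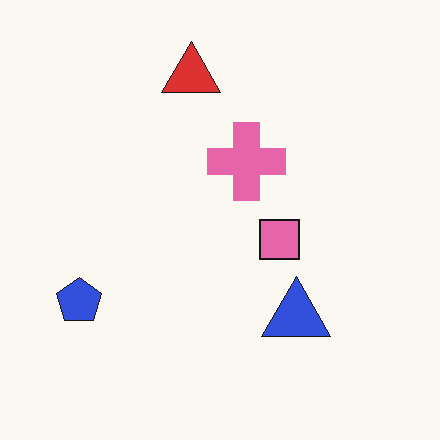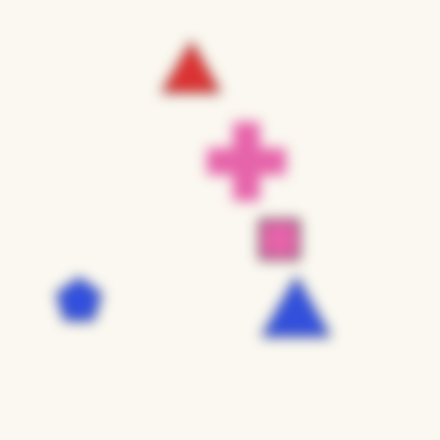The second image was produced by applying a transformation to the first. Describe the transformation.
Heavily blurred.

Shape edges and outlines are uniformly softened across the whole image.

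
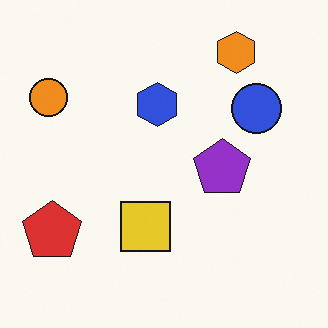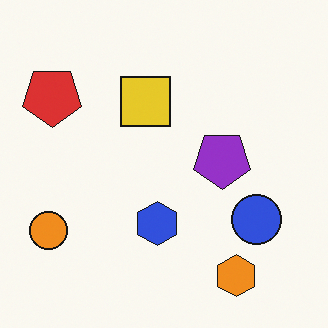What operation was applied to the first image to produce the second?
Flipped vertically (top ↔ bottom).

The orange hexagon is in the top-right of the first image and the bottom-right of the second — shapes on opposite sides of the horizontal midline have swapped in a mirror flip.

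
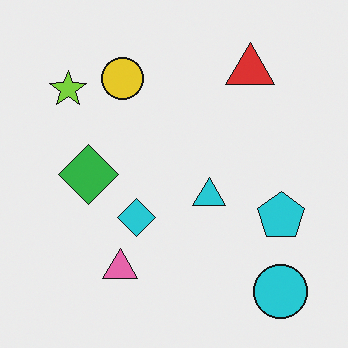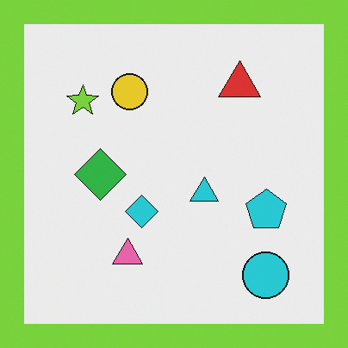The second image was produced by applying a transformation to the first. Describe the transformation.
The image was framed with a lime border.

A solid lime frame runs around the edge of the second image, with the content slightly shrunk inside it.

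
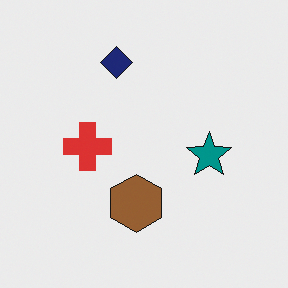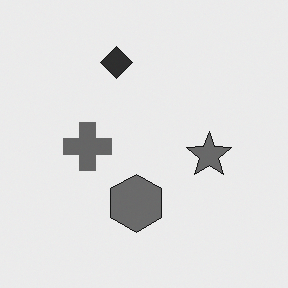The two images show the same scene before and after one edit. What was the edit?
This is the original image converted to grayscale.

All color is removed — every shape is now a shade of grey.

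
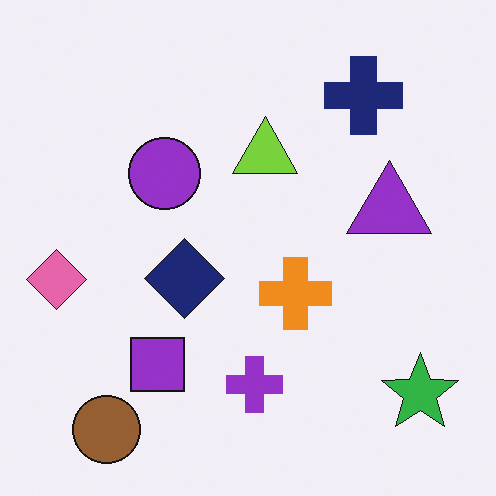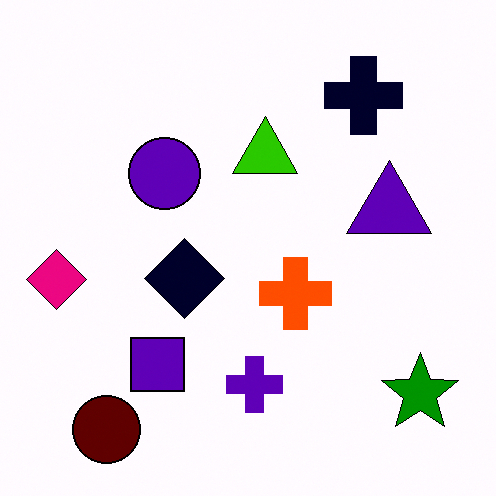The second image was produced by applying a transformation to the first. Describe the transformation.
This is the original image boosted in contrast.

Tones are pushed away from mid-grey across the whole image — a global contrast change.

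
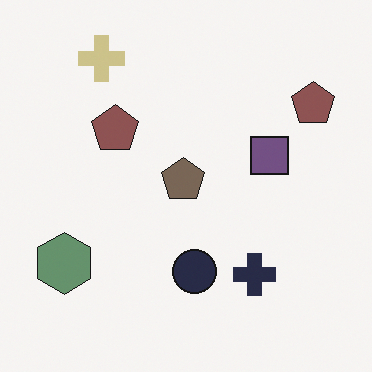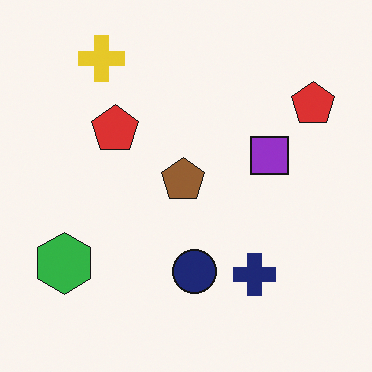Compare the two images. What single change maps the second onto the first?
The first image is the second made much more muted (saturation change).

All colors are more muted and greyish — a global saturation change.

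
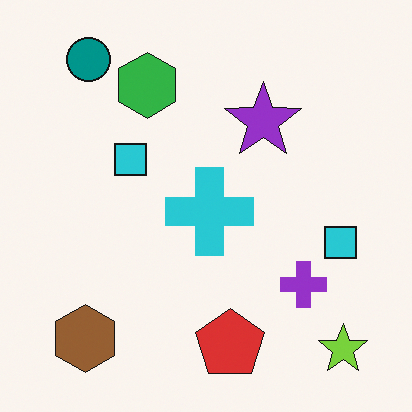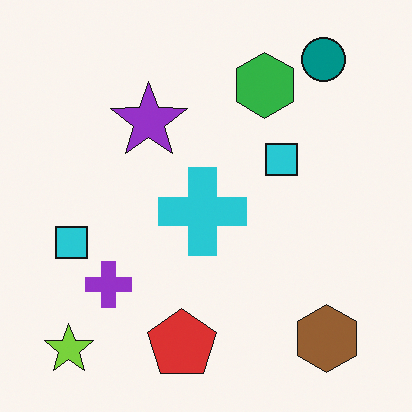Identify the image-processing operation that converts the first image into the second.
It was flipped horizontally (left ↔ right).

The lime star is in the bottom-right of the first image and the bottom-left of the second — shapes on opposite sides of the vertical midline have swapped in a mirror flip.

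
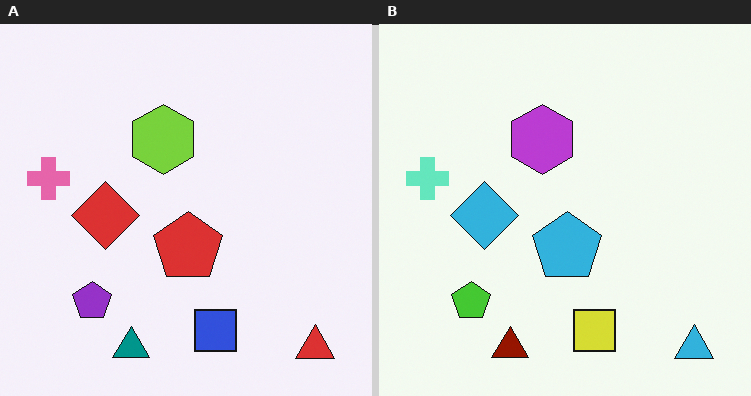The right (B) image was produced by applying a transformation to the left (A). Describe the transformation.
Hue-shifted through roughly half the color wheel.

Every shape's color has rotated by the same amount around the hue wheel — a uniform hue shift.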